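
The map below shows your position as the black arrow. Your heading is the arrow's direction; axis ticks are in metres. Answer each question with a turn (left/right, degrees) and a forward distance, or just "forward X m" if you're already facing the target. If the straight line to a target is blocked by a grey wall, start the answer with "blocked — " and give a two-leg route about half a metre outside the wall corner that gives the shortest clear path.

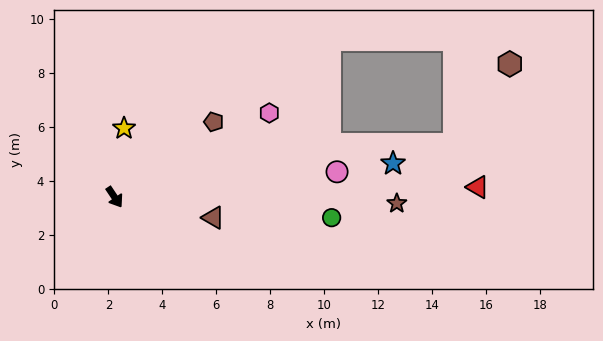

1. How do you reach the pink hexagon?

turn left 85°, forward 6.5 m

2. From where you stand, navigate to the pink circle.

turn left 63°, forward 8.3 m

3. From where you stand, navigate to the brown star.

turn left 55°, forward 10.5 m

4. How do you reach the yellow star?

turn left 138°, forward 2.6 m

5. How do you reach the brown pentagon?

turn left 93°, forward 4.6 m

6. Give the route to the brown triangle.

turn left 45°, forward 3.7 m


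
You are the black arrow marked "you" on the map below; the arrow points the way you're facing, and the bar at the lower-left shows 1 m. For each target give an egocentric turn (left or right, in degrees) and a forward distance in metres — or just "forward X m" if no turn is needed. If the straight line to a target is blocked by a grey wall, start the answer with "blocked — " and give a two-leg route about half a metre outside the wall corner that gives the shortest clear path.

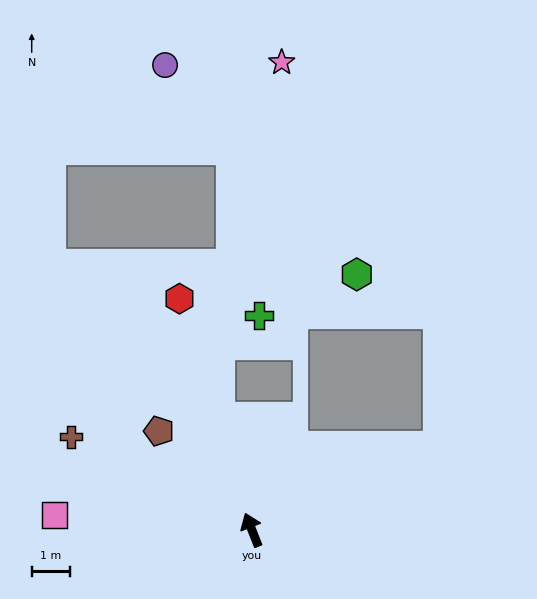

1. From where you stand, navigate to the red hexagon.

turn right 4°, forward 6.4 m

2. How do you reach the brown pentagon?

turn left 22°, forward 3.6 m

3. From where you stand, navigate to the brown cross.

turn left 41°, forward 5.3 m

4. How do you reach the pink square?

turn left 64°, forward 5.2 m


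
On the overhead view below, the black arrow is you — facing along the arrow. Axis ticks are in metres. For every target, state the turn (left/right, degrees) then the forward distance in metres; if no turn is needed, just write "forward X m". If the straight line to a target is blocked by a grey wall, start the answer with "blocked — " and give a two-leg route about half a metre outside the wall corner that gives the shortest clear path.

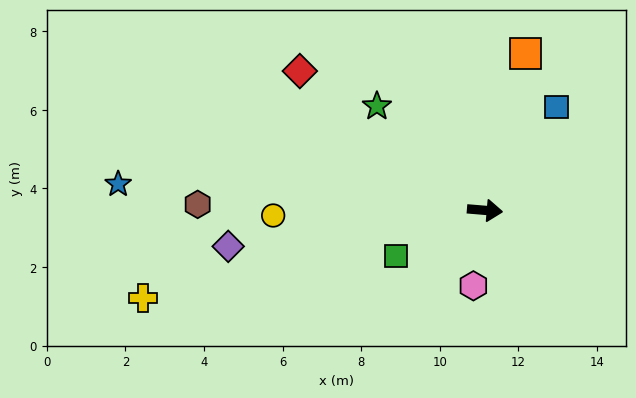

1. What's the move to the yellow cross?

turn right 161°, forward 9.0 m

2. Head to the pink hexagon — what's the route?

turn right 94°, forward 1.9 m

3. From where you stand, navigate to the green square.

turn right 148°, forward 2.5 m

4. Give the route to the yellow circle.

turn right 174°, forward 5.4 m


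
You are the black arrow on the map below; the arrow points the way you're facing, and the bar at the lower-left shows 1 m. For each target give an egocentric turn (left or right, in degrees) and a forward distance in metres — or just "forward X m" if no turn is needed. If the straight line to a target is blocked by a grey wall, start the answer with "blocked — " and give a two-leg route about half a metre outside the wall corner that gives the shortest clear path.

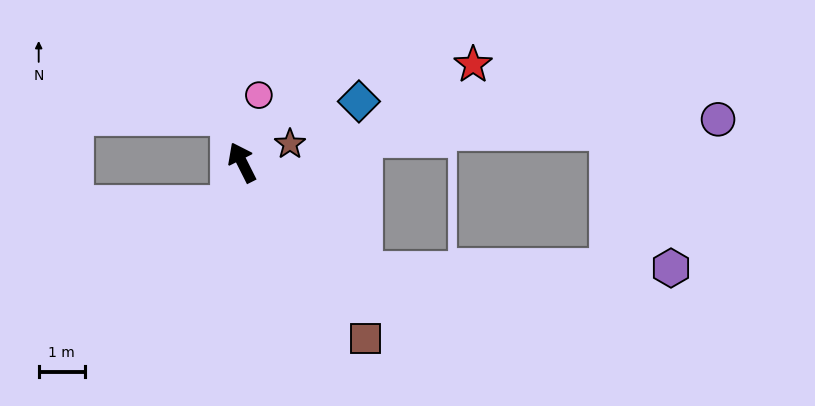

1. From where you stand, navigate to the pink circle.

turn right 41°, forward 1.5 m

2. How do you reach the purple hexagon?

blocked — turn right 158°, forward 3.5 m, then turn left 42°, forward 6.7 m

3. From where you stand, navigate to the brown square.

turn right 172°, forward 4.7 m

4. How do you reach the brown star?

turn right 96°, forward 1.1 m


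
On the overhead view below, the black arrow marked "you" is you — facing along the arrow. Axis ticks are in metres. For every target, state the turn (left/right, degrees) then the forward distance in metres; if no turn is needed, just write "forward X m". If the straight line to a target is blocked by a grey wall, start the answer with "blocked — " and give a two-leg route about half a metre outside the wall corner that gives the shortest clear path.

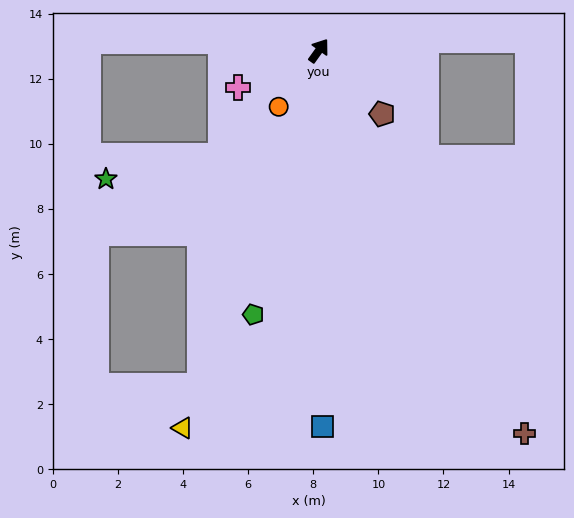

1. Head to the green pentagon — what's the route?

turn right 158°, forward 8.4 m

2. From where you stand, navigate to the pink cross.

turn left 150°, forward 2.7 m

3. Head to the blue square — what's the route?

turn right 144°, forward 11.5 m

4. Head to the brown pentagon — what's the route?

turn right 99°, forward 2.8 m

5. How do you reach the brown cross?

turn right 116°, forward 13.4 m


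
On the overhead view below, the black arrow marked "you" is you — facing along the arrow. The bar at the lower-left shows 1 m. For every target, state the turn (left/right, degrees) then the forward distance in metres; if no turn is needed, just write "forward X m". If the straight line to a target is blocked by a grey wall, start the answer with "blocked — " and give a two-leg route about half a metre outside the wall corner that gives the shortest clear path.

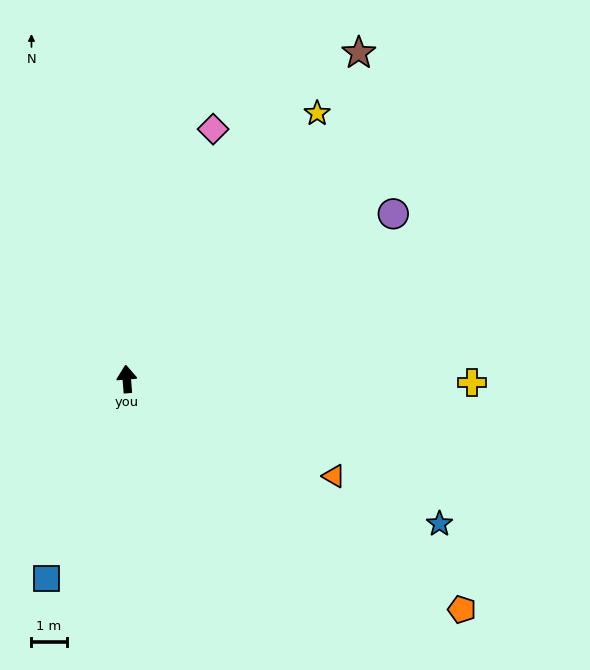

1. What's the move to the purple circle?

turn right 63°, forward 8.9 m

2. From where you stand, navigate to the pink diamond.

turn right 24°, forward 7.5 m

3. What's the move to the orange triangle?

turn right 120°, forward 6.5 m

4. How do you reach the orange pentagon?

turn right 129°, forward 11.6 m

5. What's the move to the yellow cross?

turn right 95°, forward 9.8 m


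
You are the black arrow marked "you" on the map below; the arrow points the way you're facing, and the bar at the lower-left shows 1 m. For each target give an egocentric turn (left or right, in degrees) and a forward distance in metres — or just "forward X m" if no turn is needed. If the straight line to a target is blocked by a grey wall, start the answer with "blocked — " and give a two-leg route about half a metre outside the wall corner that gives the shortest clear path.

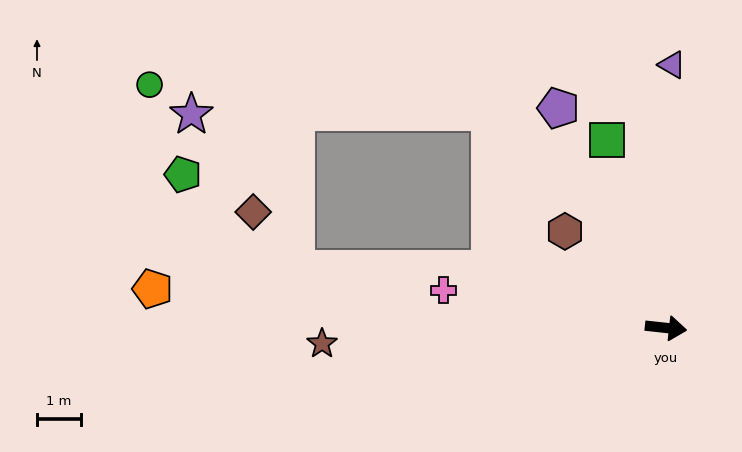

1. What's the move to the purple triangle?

turn left 95°, forward 6.0 m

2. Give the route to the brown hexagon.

turn left 143°, forward 3.2 m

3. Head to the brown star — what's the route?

turn right 171°, forward 7.8 m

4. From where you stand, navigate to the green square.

turn left 114°, forward 4.4 m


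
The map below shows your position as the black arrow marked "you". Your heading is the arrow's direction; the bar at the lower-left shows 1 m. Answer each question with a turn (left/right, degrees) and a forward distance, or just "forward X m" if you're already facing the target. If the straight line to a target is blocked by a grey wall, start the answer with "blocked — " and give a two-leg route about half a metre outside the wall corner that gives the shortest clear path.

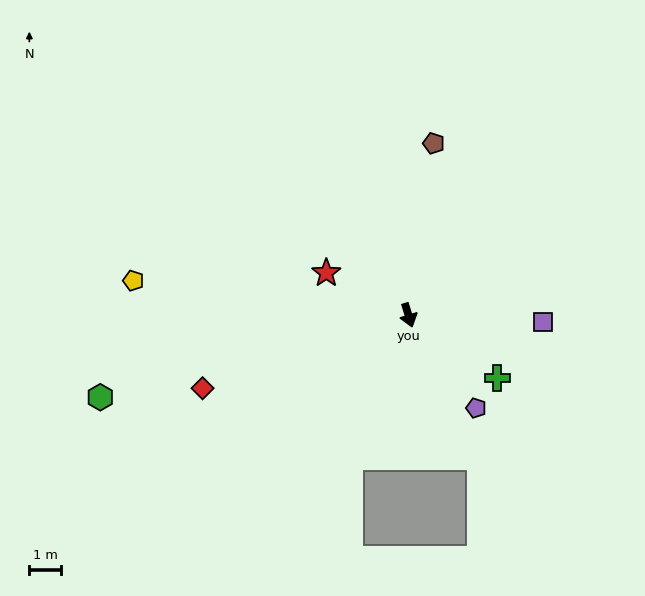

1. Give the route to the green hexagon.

turn right 92°, forward 10.0 m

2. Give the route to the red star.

turn right 134°, forward 2.9 m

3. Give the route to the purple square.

turn left 70°, forward 4.2 m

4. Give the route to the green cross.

turn left 38°, forward 3.4 m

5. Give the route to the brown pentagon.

turn left 155°, forward 5.5 m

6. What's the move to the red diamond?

turn right 88°, forward 6.9 m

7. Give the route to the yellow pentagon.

turn right 114°, forward 8.7 m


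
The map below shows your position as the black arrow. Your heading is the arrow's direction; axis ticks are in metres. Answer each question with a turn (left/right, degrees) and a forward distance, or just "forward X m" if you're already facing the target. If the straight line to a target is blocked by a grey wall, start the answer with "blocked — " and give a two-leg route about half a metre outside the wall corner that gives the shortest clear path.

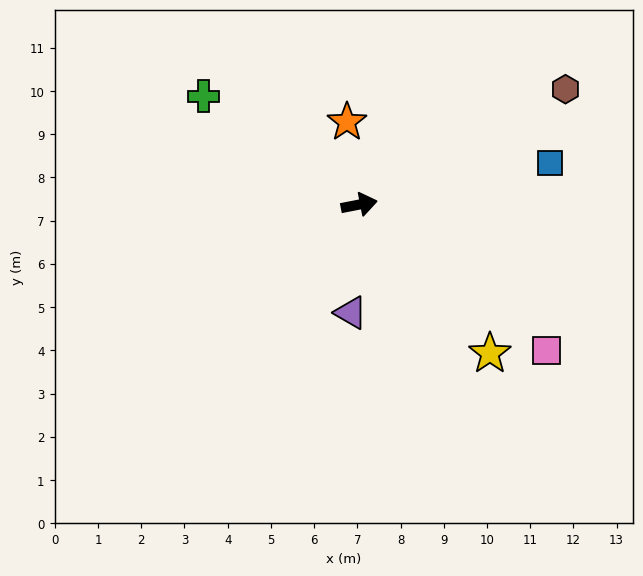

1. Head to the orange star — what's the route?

turn left 87°, forward 1.9 m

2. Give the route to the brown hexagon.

turn left 18°, forward 5.5 m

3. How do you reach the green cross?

turn left 134°, forward 4.4 m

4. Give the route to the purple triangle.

turn right 106°, forward 2.5 m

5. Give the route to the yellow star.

turn right 60°, forward 4.6 m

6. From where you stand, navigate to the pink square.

turn right 49°, forward 5.5 m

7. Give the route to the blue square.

forward 4.5 m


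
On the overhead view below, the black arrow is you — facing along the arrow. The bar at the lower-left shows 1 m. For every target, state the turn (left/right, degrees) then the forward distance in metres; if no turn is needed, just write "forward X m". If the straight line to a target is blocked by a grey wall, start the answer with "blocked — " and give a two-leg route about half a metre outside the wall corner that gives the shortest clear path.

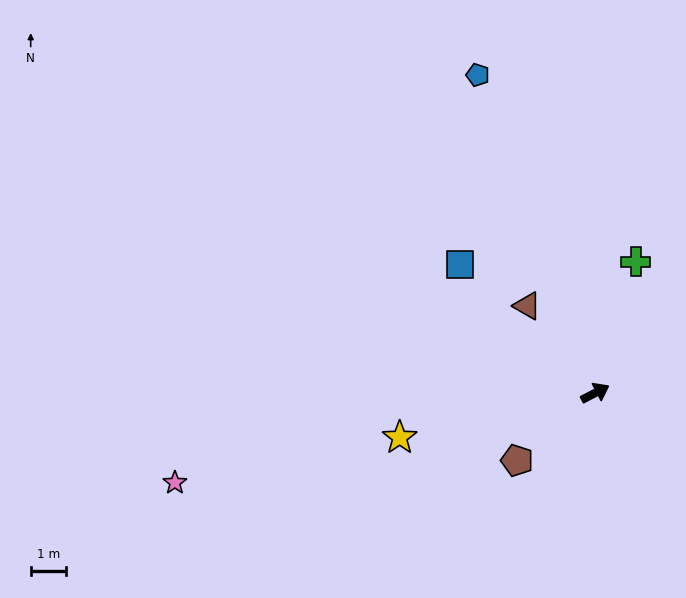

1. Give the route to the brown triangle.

turn left 101°, forward 3.1 m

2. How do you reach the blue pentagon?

turn left 83°, forward 9.6 m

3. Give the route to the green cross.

turn left 45°, forward 3.9 m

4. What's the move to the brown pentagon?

turn right 167°, forward 2.9 m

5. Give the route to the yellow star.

turn left 165°, forward 5.7 m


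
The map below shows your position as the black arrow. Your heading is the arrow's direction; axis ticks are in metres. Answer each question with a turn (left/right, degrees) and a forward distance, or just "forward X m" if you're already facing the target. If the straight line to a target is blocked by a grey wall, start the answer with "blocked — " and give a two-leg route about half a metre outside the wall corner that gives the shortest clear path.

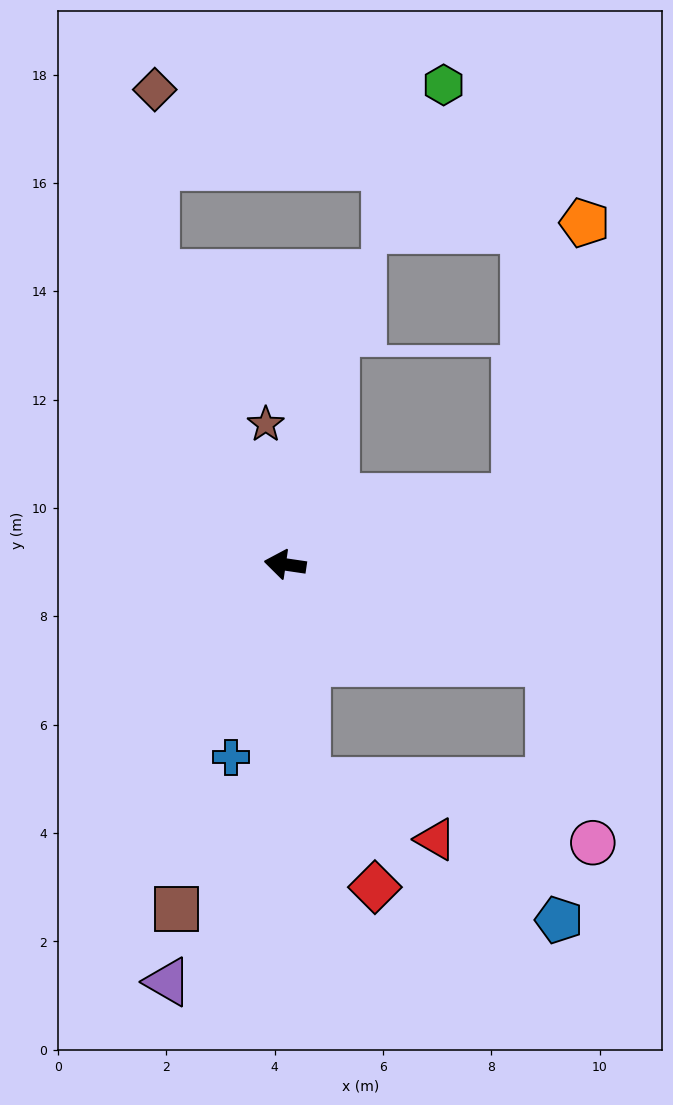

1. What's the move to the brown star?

turn right 74°, forward 2.6 m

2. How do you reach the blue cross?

turn left 83°, forward 3.7 m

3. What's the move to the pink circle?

blocked — turn left 168°, forward 5.2 m, then turn right 56°, forward 3.4 m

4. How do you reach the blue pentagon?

blocked — turn left 168°, forward 5.2 m, then turn right 67°, forward 4.7 m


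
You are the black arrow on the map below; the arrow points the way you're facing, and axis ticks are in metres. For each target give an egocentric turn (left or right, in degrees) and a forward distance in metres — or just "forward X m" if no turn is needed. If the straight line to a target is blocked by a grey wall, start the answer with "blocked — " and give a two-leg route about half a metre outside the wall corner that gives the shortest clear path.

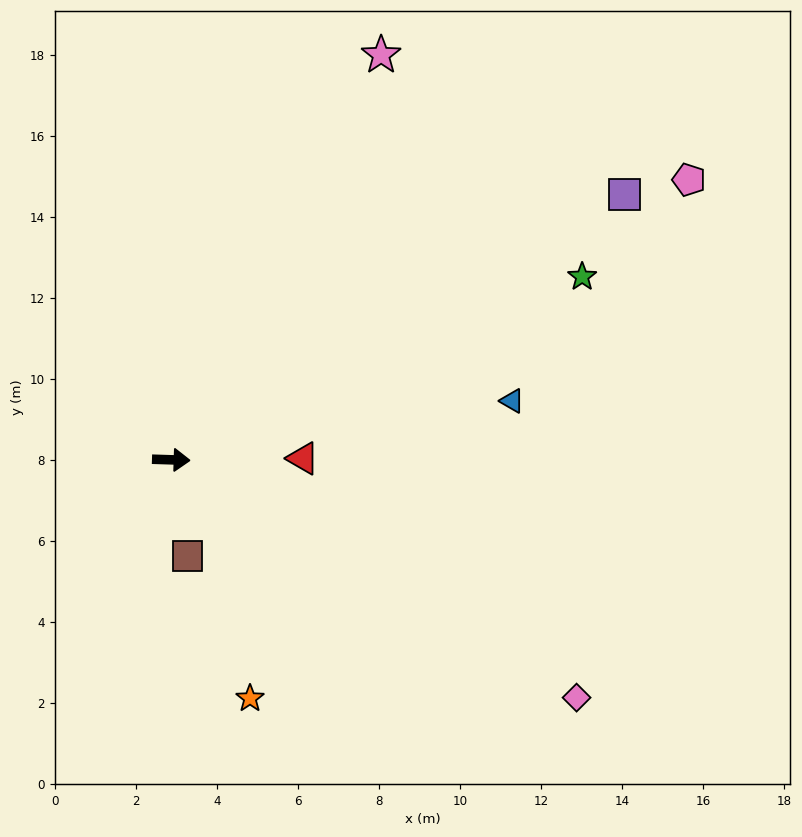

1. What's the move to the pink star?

turn left 64°, forward 11.3 m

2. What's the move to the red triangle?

turn left 2°, forward 3.3 m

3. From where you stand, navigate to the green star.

turn left 26°, forward 11.1 m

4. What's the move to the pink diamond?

turn right 29°, forward 11.6 m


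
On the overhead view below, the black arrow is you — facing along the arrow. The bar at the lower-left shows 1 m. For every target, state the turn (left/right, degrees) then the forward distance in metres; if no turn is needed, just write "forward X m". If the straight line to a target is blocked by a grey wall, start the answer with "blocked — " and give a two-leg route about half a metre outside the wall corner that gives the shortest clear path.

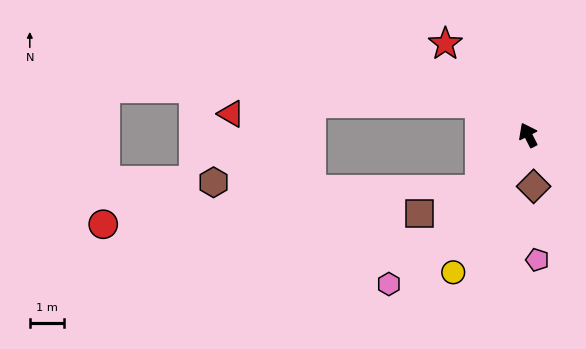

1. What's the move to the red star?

turn left 15°, forward 3.6 m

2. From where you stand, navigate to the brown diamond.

turn left 159°, forward 1.5 m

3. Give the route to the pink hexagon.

turn left 110°, forward 5.9 m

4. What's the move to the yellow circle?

turn left 124°, forward 4.5 m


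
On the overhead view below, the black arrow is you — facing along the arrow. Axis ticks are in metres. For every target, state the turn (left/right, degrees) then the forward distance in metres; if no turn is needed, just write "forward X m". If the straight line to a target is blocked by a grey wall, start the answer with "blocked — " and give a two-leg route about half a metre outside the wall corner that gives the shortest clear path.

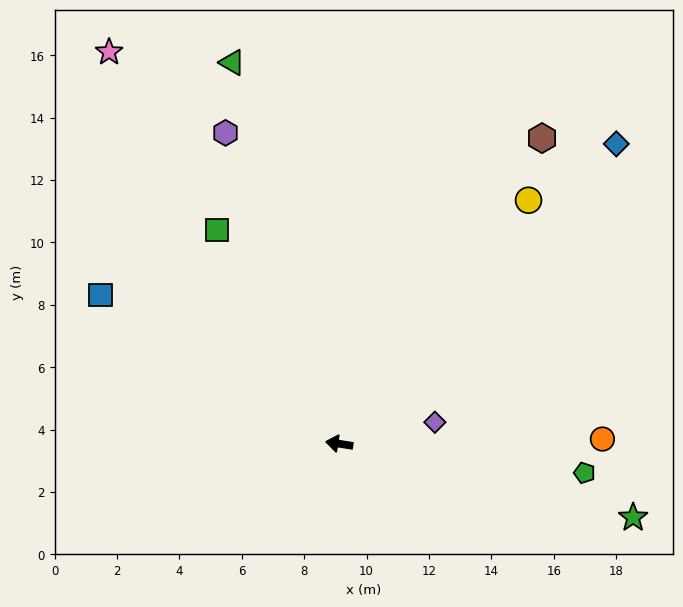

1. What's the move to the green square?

turn right 52°, forward 7.9 m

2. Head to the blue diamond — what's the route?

turn right 124°, forward 13.1 m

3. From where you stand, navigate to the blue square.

turn right 23°, forward 9.0 m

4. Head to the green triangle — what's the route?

turn right 66°, forward 12.7 m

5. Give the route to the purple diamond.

turn right 159°, forward 3.1 m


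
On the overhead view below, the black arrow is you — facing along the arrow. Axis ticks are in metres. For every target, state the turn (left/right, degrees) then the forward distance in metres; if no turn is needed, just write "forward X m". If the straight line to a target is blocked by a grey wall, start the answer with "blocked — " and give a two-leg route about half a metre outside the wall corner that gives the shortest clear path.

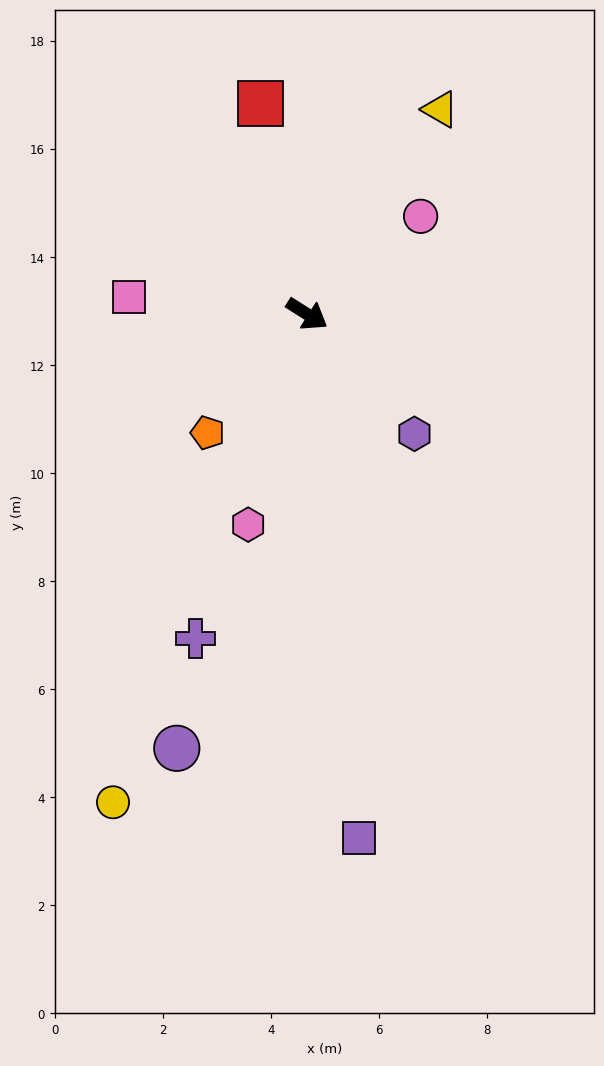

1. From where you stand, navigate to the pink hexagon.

turn right 73°, forward 4.0 m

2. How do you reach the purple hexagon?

turn right 16°, forward 3.0 m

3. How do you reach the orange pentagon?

turn right 98°, forward 2.9 m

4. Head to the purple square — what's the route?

turn right 52°, forward 9.7 m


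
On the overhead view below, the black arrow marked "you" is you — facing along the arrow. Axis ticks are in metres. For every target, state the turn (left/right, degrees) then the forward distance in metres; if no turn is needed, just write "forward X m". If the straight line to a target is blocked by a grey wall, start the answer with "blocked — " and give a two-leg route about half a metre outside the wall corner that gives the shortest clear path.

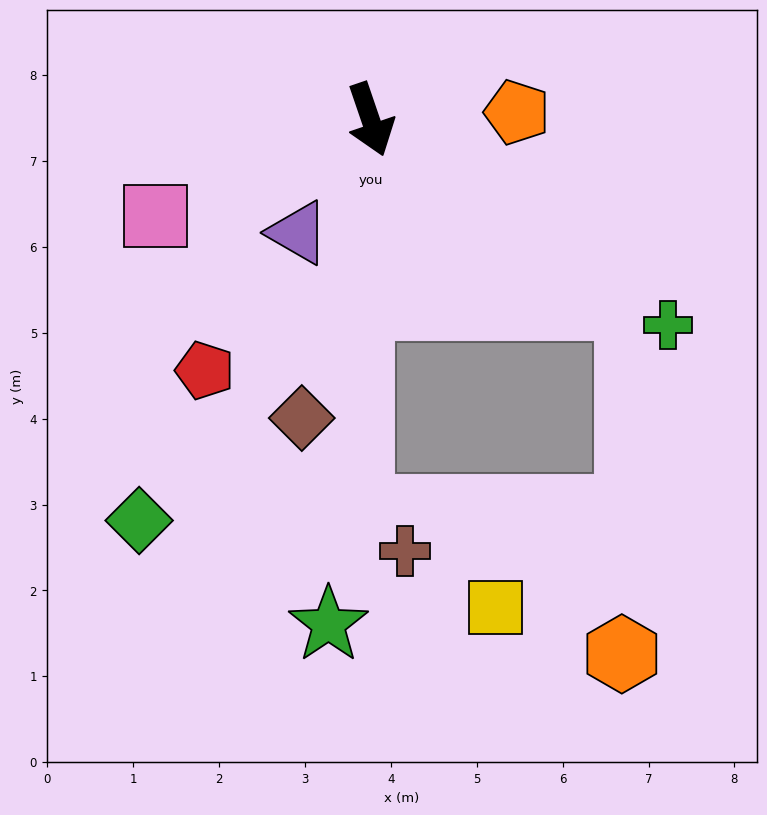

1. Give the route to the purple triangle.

turn right 52°, forward 1.6 m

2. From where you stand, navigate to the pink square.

turn right 85°, forward 2.7 m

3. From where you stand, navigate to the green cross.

turn left 37°, forward 4.2 m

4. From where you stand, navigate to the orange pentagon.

turn left 74°, forward 1.7 m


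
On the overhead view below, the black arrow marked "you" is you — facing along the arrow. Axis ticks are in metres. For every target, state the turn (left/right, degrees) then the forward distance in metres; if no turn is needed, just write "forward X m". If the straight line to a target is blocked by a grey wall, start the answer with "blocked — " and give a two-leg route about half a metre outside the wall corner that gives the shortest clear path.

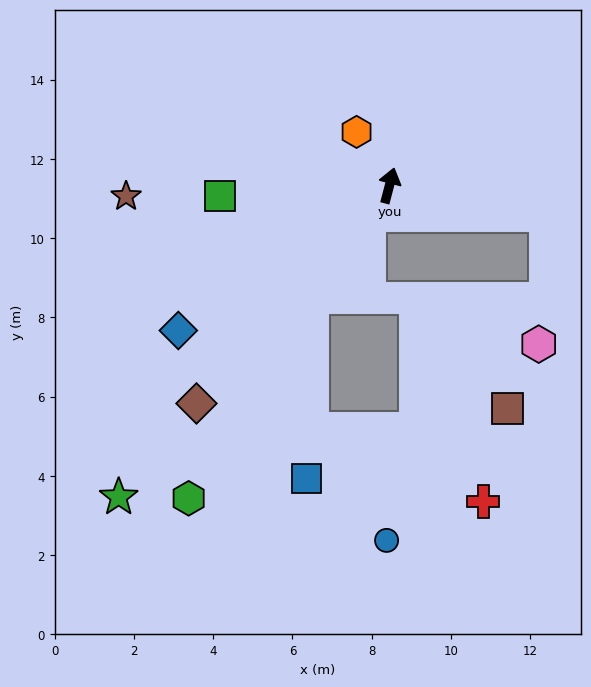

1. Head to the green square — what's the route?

turn left 108°, forward 4.3 m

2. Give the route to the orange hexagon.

turn left 46°, forward 1.6 m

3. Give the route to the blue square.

blocked — turn left 160°, forward 3.4 m, then turn left 33°, forward 4.6 m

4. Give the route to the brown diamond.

turn left 153°, forward 7.3 m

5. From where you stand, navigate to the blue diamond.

turn left 139°, forward 6.5 m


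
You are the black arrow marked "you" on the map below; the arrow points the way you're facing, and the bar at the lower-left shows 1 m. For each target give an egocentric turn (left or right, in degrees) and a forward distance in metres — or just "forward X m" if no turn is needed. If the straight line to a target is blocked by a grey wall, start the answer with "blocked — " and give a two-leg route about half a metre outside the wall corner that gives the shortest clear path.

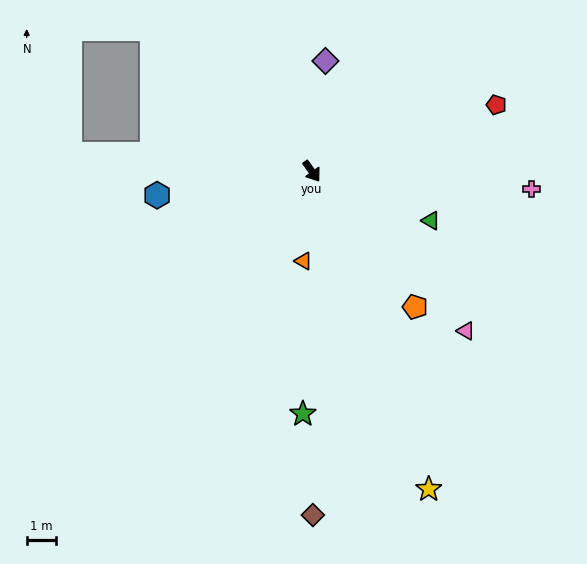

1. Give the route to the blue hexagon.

turn right 117°, forward 5.4 m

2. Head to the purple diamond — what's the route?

turn left 138°, forward 3.8 m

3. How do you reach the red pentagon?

turn left 74°, forward 6.8 m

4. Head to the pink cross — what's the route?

turn left 50°, forward 7.6 m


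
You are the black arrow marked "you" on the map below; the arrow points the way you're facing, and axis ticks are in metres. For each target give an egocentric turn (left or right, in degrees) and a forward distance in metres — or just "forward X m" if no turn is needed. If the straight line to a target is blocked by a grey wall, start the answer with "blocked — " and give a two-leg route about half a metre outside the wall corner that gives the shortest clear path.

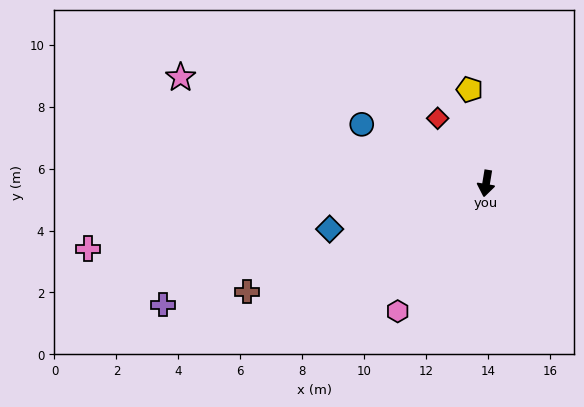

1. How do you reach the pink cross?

turn right 71°, forward 13.0 m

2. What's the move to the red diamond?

turn right 134°, forward 2.6 m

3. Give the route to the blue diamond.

turn right 64°, forward 5.3 m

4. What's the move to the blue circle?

turn right 106°, forward 4.4 m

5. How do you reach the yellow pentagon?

turn right 161°, forward 3.1 m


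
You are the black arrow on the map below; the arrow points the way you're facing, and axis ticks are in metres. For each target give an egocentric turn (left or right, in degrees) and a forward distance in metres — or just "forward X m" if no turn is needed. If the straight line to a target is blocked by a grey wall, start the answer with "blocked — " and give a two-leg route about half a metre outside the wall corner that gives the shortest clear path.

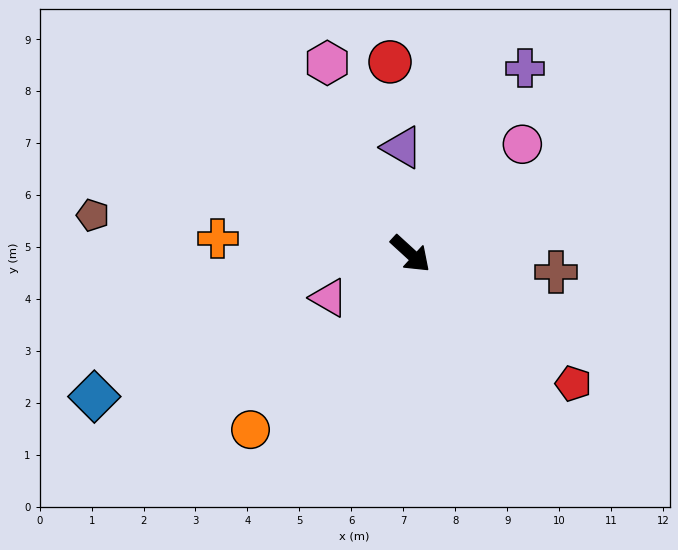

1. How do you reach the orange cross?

turn right 142°, forward 3.7 m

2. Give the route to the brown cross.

turn left 35°, forward 2.8 m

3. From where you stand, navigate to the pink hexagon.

turn left 156°, forward 4.0 m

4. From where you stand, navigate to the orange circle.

turn right 90°, forward 4.6 m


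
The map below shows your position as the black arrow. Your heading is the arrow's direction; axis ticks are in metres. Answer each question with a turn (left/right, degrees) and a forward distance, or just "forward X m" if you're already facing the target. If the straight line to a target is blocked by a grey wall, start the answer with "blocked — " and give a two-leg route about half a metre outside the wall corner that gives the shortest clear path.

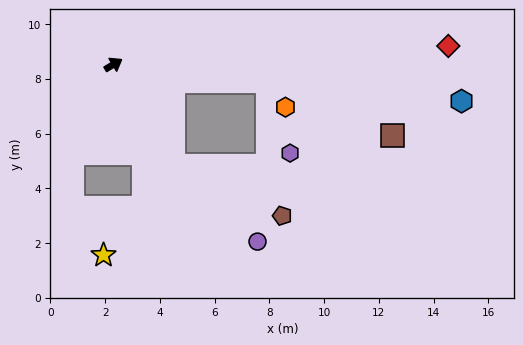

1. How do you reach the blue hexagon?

turn right 37°, forward 12.8 m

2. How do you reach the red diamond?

turn right 28°, forward 12.3 m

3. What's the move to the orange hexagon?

blocked — turn right 37°, forward 5.6 m, then turn right 48°, forward 1.2 m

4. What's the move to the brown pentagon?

blocked — turn right 90°, forward 4.3 m, then turn left 34°, forward 4.4 m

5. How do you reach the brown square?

blocked — turn right 37°, forward 5.6 m, then turn right 17°, forward 5.0 m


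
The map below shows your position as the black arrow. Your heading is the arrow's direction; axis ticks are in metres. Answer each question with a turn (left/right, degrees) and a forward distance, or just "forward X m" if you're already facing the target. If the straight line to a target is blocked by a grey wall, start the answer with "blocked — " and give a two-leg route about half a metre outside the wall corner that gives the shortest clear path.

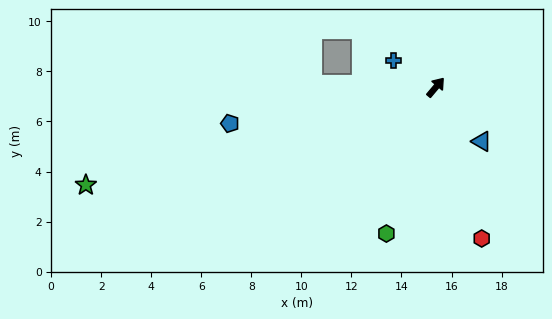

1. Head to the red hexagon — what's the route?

turn right 123°, forward 6.3 m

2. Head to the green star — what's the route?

turn left 146°, forward 14.5 m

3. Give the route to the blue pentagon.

turn left 140°, forward 8.4 m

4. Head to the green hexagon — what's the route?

turn right 159°, forward 6.2 m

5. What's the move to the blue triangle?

turn right 100°, forward 2.8 m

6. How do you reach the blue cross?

turn left 98°, forward 2.0 m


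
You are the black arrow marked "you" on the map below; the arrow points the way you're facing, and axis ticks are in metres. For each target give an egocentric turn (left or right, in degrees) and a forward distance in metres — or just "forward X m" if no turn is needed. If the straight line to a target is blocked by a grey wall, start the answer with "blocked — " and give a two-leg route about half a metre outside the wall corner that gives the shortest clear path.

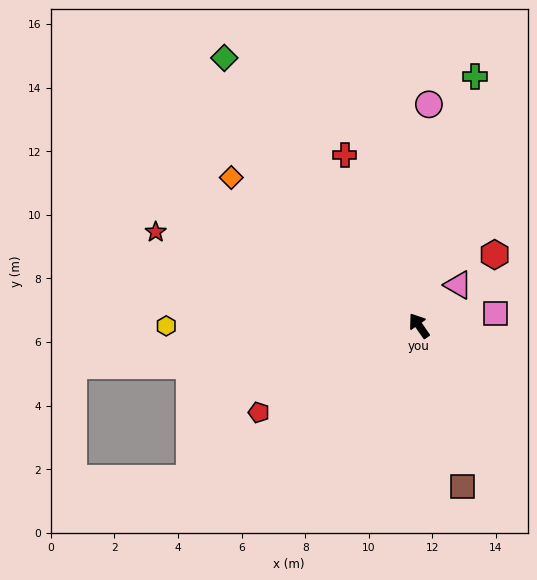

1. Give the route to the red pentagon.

turn left 84°, forward 5.7 m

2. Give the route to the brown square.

turn left 160°, forward 5.2 m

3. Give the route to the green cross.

turn right 47°, forward 8.0 m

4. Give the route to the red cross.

turn right 11°, forward 5.8 m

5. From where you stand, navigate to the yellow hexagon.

turn left 55°, forward 7.9 m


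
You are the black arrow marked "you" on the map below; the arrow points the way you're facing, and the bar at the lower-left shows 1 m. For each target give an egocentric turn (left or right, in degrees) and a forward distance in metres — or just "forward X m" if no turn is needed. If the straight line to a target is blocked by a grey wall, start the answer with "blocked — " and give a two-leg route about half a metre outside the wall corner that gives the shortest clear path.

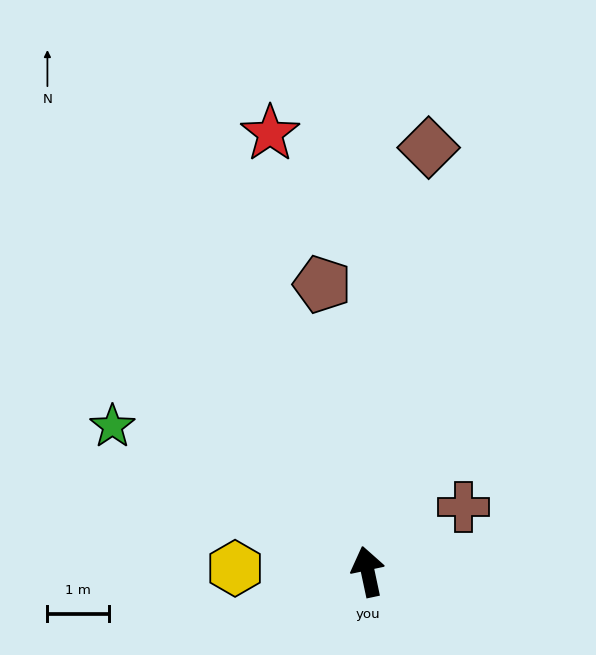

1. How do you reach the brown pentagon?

turn right 3°, forward 4.7 m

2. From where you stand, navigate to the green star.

turn left 48°, forward 4.8 m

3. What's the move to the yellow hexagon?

turn left 77°, forward 2.2 m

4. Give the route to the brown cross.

turn right 68°, forward 1.9 m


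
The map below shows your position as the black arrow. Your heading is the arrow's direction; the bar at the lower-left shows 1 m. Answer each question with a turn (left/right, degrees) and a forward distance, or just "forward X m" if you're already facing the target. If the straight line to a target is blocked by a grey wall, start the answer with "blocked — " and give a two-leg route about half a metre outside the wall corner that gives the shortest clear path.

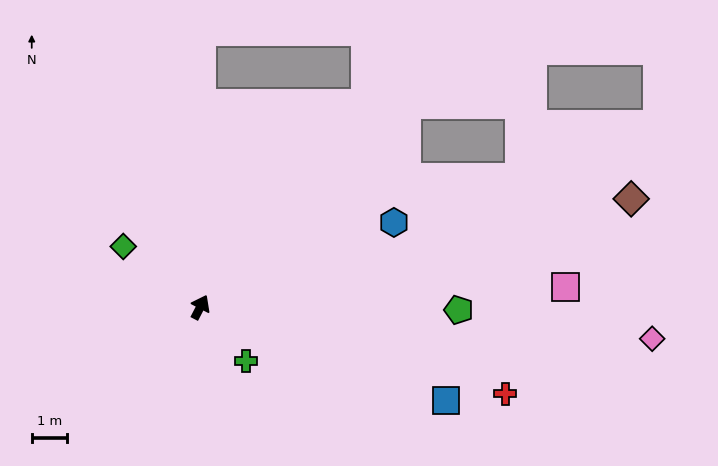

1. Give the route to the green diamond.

turn left 79°, forward 2.8 m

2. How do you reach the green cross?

turn right 112°, forward 2.0 m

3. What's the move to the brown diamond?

turn right 49°, forward 12.5 m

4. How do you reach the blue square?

turn right 83°, forward 7.4 m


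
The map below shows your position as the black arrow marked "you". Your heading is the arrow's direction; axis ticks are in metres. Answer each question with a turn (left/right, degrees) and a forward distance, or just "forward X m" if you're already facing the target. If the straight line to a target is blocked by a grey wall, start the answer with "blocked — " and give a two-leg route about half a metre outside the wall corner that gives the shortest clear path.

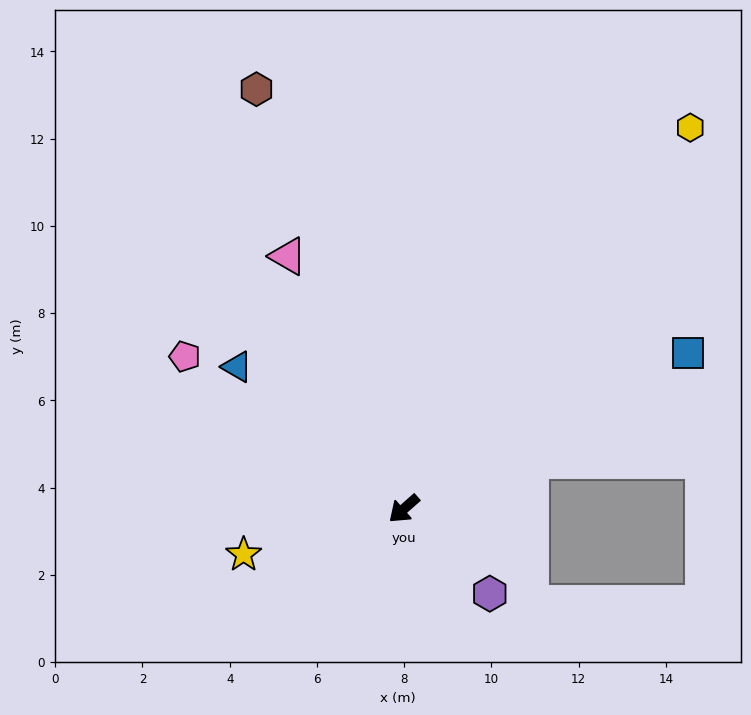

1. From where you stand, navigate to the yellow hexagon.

turn right 168°, forward 10.9 m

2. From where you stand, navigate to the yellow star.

turn right 25°, forward 3.8 m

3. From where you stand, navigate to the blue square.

turn left 167°, forward 7.4 m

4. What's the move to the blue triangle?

turn right 82°, forward 5.0 m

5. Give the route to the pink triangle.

turn right 107°, forward 6.4 m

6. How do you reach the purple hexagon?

turn left 94°, forward 2.8 m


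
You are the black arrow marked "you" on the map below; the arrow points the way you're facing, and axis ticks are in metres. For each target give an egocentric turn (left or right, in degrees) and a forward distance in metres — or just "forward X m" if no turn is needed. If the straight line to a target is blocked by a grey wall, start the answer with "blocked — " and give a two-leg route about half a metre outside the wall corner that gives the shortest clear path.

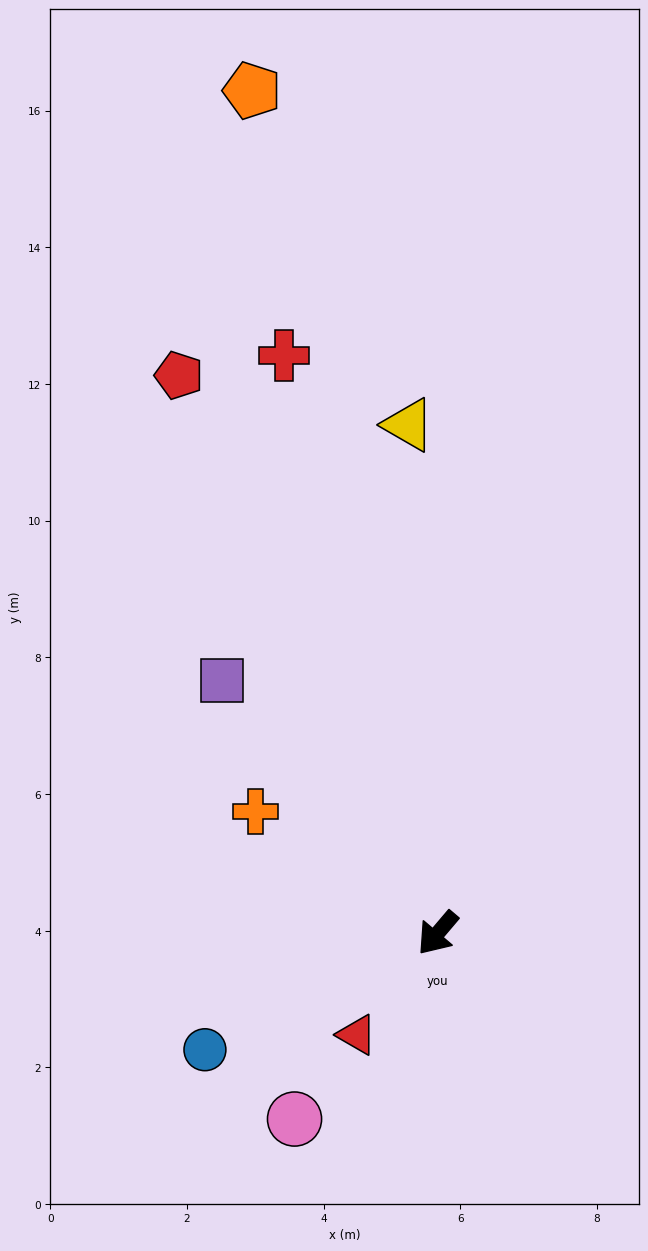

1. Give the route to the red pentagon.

turn right 115°, forward 9.0 m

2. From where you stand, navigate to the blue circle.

turn right 23°, forward 3.8 m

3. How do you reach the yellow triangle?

turn right 136°, forward 7.4 m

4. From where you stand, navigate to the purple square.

turn right 99°, forward 4.9 m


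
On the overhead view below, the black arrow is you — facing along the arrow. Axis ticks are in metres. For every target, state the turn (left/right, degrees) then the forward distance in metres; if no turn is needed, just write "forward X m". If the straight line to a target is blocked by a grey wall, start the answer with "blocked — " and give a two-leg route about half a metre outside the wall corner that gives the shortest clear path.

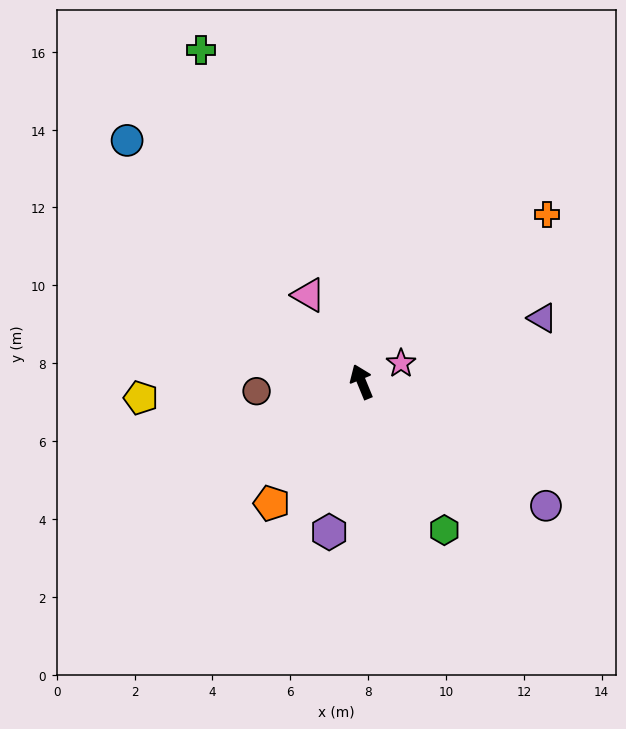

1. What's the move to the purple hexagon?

turn left 145°, forward 3.9 m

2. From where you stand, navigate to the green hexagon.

turn right 173°, forward 4.4 m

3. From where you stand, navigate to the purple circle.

turn right 146°, forward 5.7 m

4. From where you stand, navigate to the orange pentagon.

turn left 121°, forward 3.9 m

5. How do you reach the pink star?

turn right 87°, forward 1.1 m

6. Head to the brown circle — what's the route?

turn left 73°, forward 2.7 m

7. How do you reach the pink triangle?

turn left 9°, forward 2.6 m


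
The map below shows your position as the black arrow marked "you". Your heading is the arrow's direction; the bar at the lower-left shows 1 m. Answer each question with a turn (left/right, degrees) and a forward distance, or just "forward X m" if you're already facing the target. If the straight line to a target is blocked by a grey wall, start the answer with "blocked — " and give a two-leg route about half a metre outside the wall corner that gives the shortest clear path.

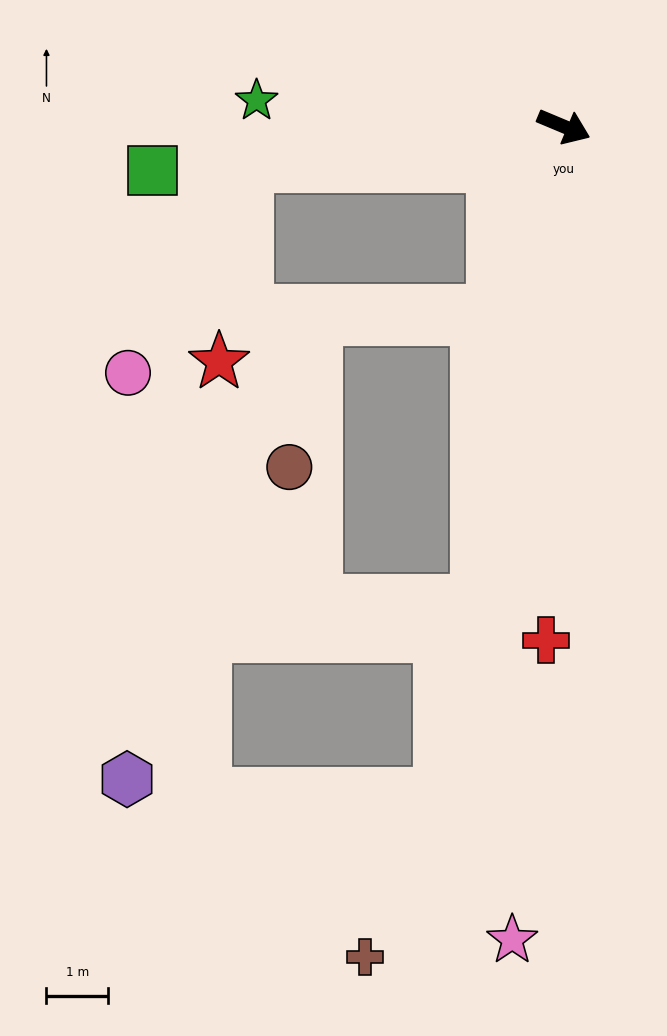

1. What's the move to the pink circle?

blocked — turn right 150°, forward 5.2 m, then turn left 53°, forward 3.9 m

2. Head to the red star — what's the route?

blocked — turn right 150°, forward 5.2 m, then turn left 74°, forward 3.2 m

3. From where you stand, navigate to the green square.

turn right 151°, forward 6.7 m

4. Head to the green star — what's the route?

turn right 162°, forward 5.0 m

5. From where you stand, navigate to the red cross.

turn right 69°, forward 8.4 m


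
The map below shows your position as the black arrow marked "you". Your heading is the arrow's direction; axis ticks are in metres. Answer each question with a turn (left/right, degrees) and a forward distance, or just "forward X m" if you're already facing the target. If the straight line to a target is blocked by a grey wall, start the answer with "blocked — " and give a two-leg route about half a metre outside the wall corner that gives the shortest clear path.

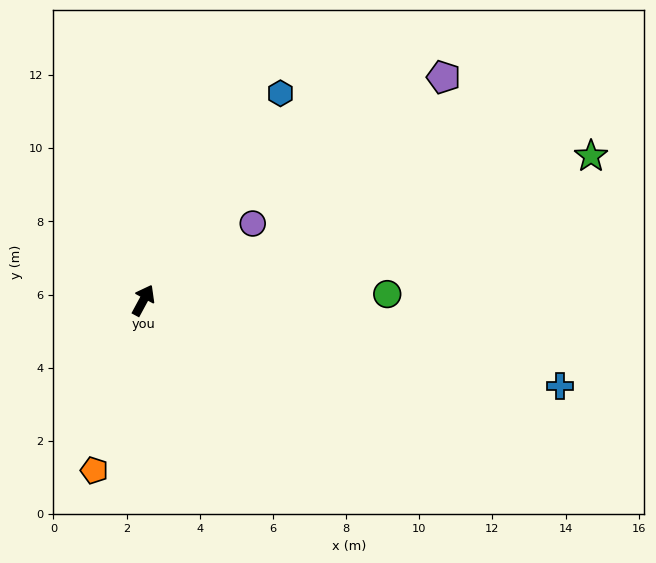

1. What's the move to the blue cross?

turn right 73°, forward 11.6 m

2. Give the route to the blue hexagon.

turn right 5°, forward 6.8 m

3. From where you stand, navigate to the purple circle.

turn right 27°, forward 3.7 m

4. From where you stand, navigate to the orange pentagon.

turn right 168°, forward 4.8 m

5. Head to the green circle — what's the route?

turn right 60°, forward 6.7 m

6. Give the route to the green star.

turn right 44°, forward 12.9 m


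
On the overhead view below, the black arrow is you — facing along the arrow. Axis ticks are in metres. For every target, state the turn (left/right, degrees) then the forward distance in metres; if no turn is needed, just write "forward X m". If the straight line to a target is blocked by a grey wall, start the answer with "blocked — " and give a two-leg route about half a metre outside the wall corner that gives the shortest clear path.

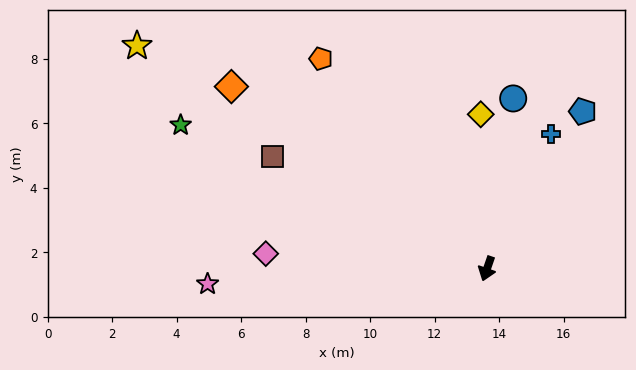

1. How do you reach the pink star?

turn right 68°, forward 8.7 m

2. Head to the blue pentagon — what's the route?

turn left 168°, forward 5.7 m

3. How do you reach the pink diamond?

turn right 75°, forward 6.9 m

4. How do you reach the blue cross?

turn left 174°, forward 4.6 m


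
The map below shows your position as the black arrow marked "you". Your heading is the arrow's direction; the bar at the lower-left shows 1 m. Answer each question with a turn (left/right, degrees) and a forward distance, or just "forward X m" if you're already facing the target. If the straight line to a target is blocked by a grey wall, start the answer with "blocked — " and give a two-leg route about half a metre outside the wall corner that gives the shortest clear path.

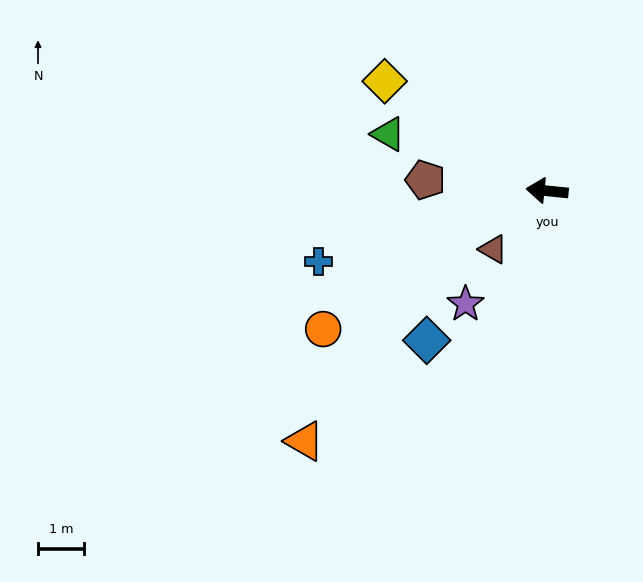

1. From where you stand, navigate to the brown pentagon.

forward 2.6 m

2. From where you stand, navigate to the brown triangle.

turn left 53°, forward 1.7 m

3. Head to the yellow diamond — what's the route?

turn right 28°, forward 4.2 m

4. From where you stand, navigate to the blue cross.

turn left 23°, forward 5.2 m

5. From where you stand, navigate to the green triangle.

turn right 14°, forward 3.6 m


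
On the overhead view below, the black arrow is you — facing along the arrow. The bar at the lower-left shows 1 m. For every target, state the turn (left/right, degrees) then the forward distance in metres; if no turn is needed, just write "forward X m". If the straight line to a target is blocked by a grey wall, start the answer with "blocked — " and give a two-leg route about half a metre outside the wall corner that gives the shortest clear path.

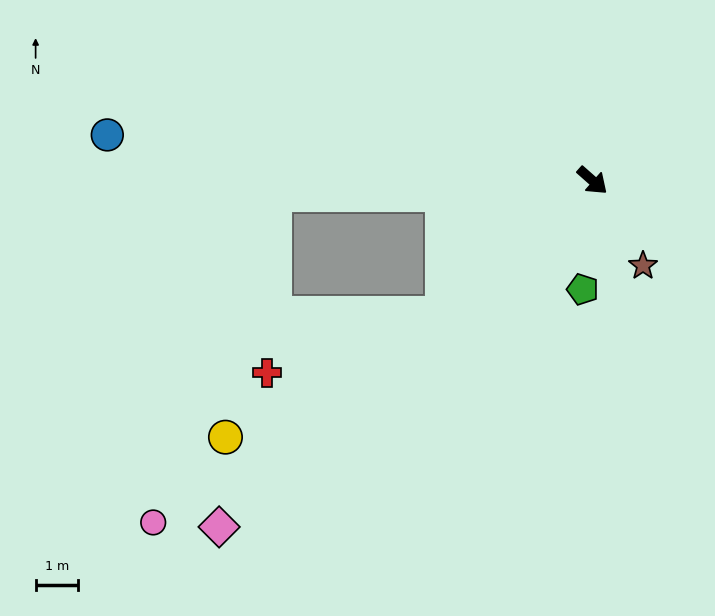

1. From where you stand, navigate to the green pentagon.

turn right 54°, forward 2.6 m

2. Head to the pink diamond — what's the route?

turn right 96°, forward 12.0 m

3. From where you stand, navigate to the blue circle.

turn right 144°, forward 11.4 m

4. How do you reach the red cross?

blocked — turn right 97°, forward 4.7 m, then turn right 23°, forward 4.3 m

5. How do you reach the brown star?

turn right 18°, forward 2.3 m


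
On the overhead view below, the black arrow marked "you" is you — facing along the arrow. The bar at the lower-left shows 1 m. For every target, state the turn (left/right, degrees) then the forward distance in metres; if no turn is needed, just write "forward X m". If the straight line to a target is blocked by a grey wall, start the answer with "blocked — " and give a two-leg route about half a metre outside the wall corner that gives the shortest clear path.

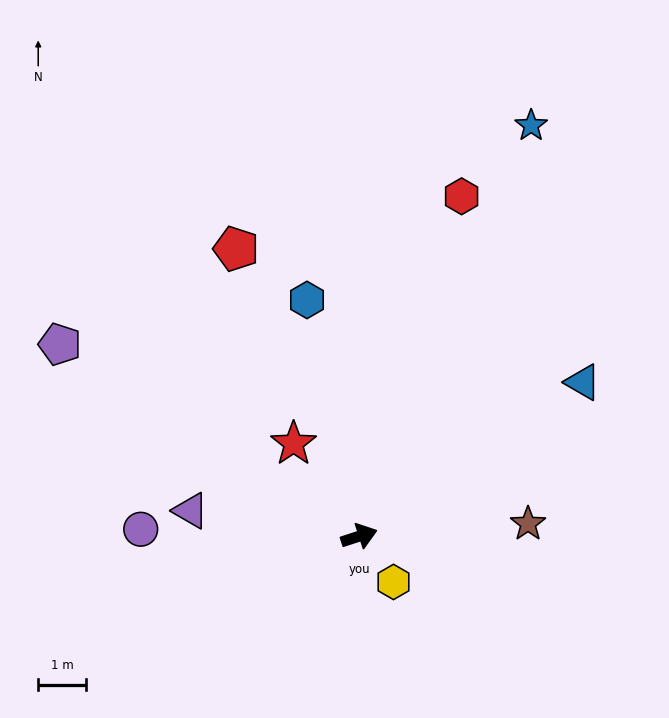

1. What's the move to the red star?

turn left 107°, forward 2.4 m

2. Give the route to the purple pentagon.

turn left 129°, forward 7.4 m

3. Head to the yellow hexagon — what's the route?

turn right 71°, forward 1.2 m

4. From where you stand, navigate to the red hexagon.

turn left 55°, forward 7.4 m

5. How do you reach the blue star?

turn left 49°, forward 9.3 m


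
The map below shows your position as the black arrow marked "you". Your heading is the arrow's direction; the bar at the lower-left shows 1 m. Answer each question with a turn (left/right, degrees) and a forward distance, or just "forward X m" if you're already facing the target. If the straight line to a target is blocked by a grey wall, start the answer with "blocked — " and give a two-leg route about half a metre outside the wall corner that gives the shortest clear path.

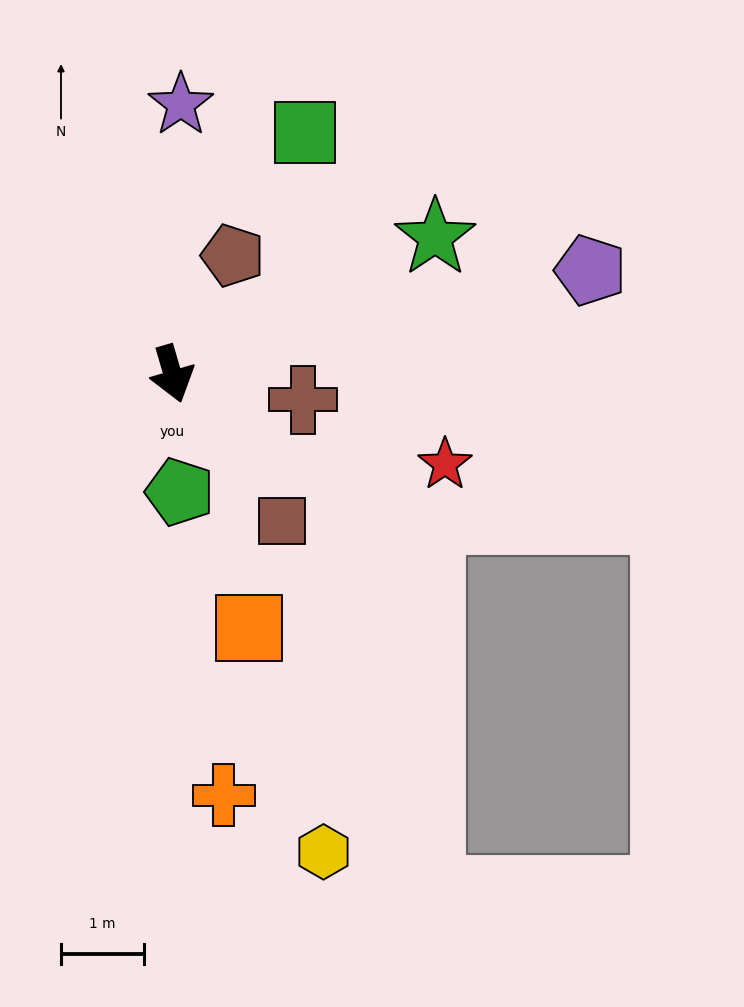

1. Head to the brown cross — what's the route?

turn left 63°, forward 1.6 m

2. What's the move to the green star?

turn left 101°, forward 3.6 m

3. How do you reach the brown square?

turn left 21°, forward 2.2 m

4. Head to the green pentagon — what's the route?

turn right 13°, forward 1.4 m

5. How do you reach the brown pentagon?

turn left 137°, forward 1.6 m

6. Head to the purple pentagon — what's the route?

turn left 88°, forward 5.2 m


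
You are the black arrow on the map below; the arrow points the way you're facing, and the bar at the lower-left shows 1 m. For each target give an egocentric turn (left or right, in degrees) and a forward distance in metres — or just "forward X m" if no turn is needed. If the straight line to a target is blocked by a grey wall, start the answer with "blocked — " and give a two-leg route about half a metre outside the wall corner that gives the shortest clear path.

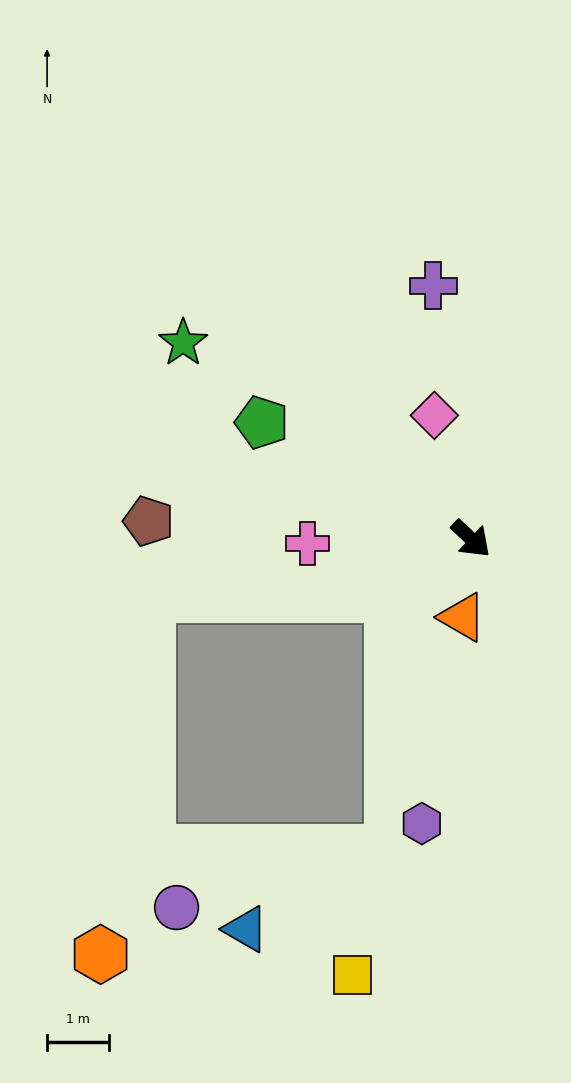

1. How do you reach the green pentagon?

turn right 166°, forward 3.9 m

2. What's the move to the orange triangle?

turn right 53°, forward 1.3 m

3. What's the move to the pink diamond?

turn left 150°, forward 2.1 m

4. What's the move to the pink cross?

turn right 135°, forward 2.6 m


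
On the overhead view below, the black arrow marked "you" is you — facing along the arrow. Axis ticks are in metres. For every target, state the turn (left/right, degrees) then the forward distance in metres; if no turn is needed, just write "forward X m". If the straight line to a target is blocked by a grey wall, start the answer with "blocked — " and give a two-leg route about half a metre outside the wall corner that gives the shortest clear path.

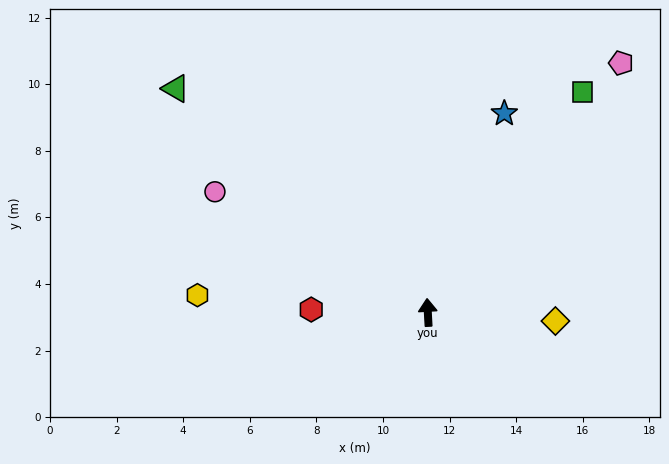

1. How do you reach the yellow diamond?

turn right 97°, forward 3.8 m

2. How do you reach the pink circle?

turn left 57°, forward 7.3 m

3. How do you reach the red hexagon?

turn left 85°, forward 3.5 m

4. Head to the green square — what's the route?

turn right 38°, forward 8.1 m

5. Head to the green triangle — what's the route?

turn left 45°, forward 10.1 m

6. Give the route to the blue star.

turn right 24°, forward 6.4 m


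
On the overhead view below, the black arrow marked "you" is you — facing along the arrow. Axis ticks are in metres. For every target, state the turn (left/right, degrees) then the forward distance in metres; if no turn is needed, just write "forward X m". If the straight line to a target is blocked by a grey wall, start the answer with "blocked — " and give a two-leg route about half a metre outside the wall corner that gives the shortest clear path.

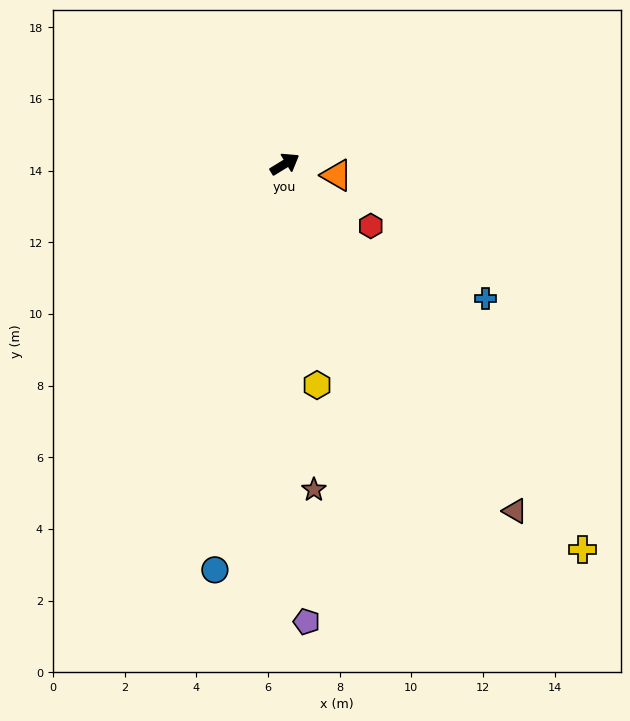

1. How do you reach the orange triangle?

turn right 44°, forward 1.5 m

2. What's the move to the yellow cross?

turn right 84°, forward 13.6 m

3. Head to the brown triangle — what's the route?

turn right 88°, forward 11.6 m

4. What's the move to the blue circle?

turn right 131°, forward 11.5 m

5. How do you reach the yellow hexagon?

turn right 113°, forward 6.2 m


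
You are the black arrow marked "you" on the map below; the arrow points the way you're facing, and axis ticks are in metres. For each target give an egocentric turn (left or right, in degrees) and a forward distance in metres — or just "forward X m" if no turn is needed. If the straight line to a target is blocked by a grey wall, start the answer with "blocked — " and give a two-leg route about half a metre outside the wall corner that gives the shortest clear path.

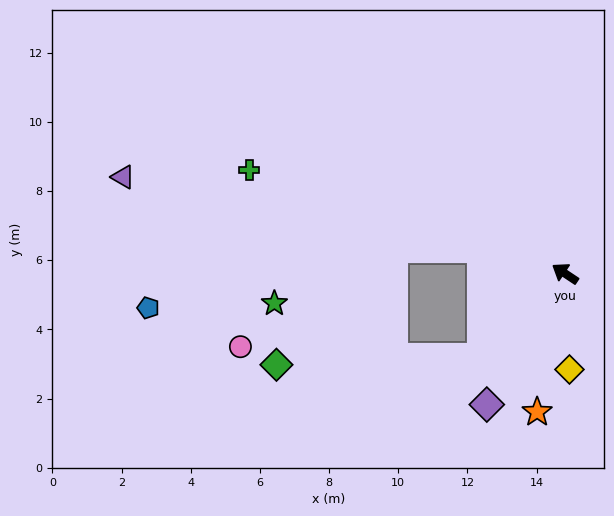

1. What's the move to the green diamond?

blocked — turn left 79°, forward 3.4 m, then turn right 43°, forward 5.9 m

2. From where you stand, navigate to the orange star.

turn left 112°, forward 4.1 m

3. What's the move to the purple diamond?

turn left 93°, forward 4.4 m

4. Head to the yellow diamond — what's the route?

turn left 126°, forward 2.8 m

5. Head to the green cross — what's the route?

turn left 15°, forward 9.6 m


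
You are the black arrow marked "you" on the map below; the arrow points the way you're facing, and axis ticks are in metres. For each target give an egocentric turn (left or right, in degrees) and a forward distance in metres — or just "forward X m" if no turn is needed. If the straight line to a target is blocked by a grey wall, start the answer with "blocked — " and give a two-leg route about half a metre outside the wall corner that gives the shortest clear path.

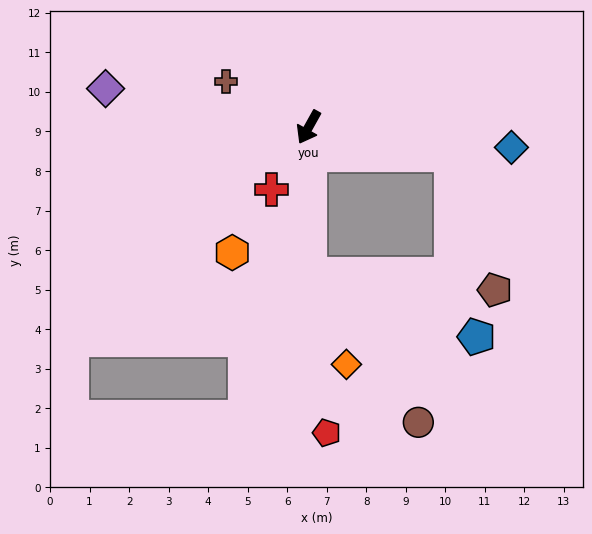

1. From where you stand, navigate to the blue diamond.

turn left 113°, forward 5.2 m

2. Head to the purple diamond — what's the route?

turn right 72°, forward 5.2 m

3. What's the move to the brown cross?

turn right 90°, forward 2.4 m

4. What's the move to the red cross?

forward 1.8 m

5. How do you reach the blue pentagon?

blocked — turn left 30°, forward 3.7 m, then turn left 68°, forward 4.5 m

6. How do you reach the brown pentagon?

blocked — turn left 108°, forward 3.7 m, then turn right 61°, forward 3.6 m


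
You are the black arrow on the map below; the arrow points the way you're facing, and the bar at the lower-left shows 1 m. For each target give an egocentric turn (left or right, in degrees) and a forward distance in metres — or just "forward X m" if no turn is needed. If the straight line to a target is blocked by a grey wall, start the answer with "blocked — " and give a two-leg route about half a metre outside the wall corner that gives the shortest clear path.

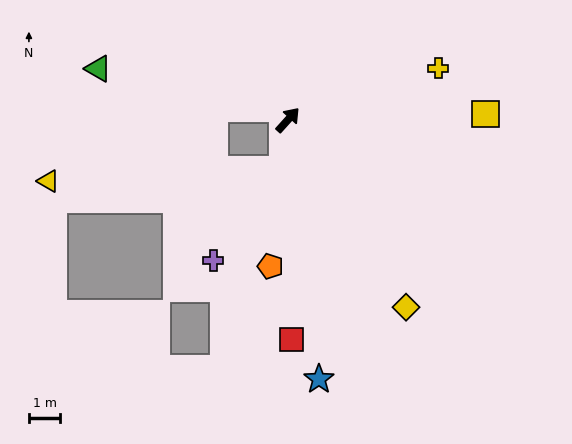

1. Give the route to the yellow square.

turn right 46°, forward 6.3 m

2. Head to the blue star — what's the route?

turn right 131°, forward 8.3 m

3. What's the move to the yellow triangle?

blocked — turn right 144°, forward 1.6 m, then turn right 81°, forward 7.4 m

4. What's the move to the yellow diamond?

turn right 106°, forward 7.0 m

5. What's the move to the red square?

turn right 137°, forward 7.0 m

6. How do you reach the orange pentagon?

turn right 145°, forward 4.7 m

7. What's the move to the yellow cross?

turn right 29°, forward 5.0 m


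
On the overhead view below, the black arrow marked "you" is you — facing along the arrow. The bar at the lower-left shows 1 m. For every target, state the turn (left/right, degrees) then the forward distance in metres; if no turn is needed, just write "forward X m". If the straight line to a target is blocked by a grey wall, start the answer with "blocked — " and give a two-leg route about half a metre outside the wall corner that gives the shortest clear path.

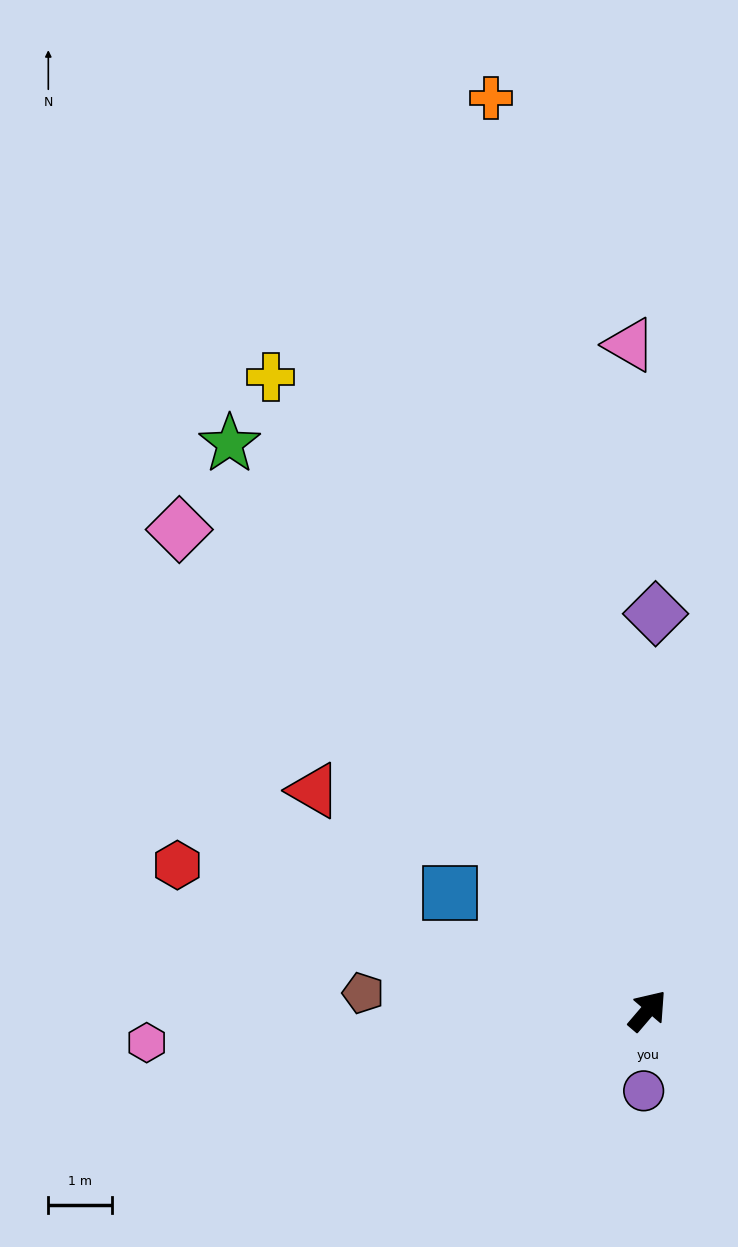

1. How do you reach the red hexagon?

turn left 113°, forward 7.7 m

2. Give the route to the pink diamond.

turn left 85°, forward 10.5 m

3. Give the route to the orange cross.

turn left 50°, forward 14.5 m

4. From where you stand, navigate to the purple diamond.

turn left 39°, forward 6.2 m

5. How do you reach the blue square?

turn left 100°, forward 3.6 m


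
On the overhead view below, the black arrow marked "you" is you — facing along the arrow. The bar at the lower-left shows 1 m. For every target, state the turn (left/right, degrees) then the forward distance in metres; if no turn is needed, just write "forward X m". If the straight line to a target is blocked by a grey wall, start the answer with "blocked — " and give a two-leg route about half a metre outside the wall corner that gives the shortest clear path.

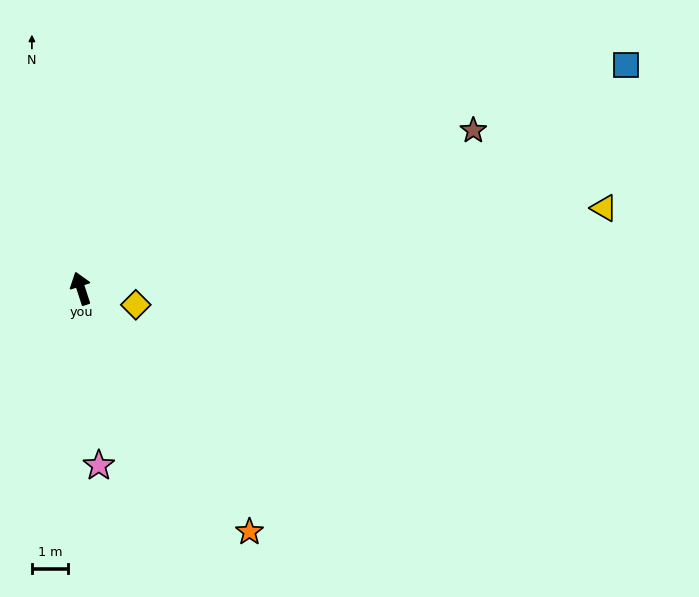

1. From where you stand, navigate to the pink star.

turn left 168°, forward 4.9 m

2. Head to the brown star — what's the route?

turn right 86°, forward 11.7 m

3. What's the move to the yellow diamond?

turn right 125°, forward 1.6 m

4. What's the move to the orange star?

turn right 163°, forward 8.2 m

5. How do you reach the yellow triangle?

turn right 99°, forward 14.6 m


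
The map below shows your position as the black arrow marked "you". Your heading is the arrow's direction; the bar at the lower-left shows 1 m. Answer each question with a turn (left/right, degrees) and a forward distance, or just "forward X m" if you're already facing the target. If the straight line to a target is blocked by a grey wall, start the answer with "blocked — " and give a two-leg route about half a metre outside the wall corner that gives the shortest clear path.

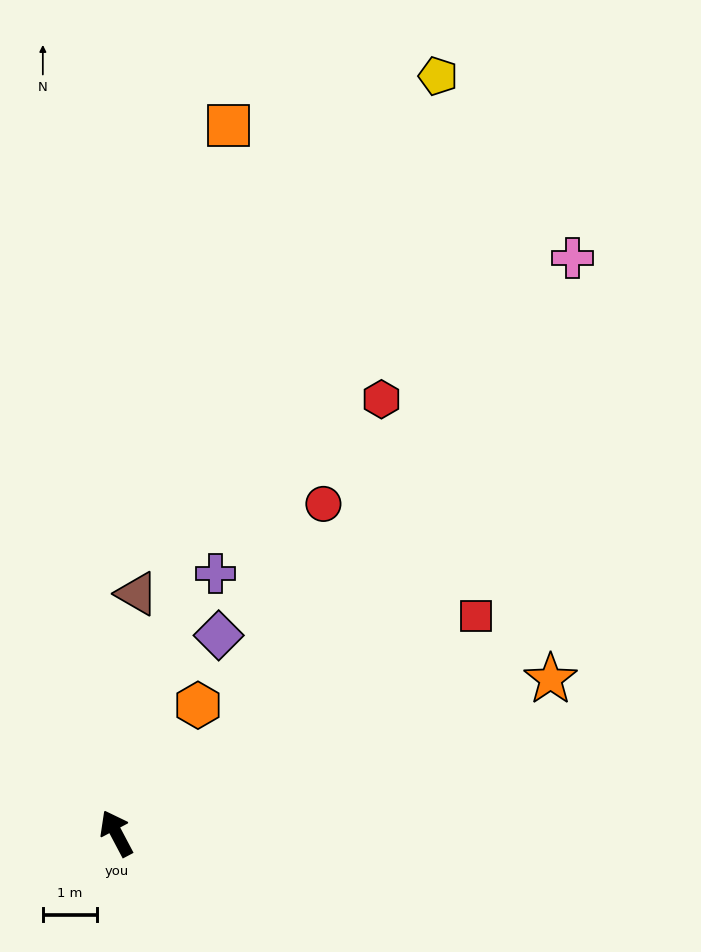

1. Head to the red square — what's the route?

turn right 87°, forward 7.8 m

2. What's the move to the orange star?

turn right 98°, forward 8.6 m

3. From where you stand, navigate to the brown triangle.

turn right 33°, forward 4.5 m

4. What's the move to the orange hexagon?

turn right 60°, forward 2.8 m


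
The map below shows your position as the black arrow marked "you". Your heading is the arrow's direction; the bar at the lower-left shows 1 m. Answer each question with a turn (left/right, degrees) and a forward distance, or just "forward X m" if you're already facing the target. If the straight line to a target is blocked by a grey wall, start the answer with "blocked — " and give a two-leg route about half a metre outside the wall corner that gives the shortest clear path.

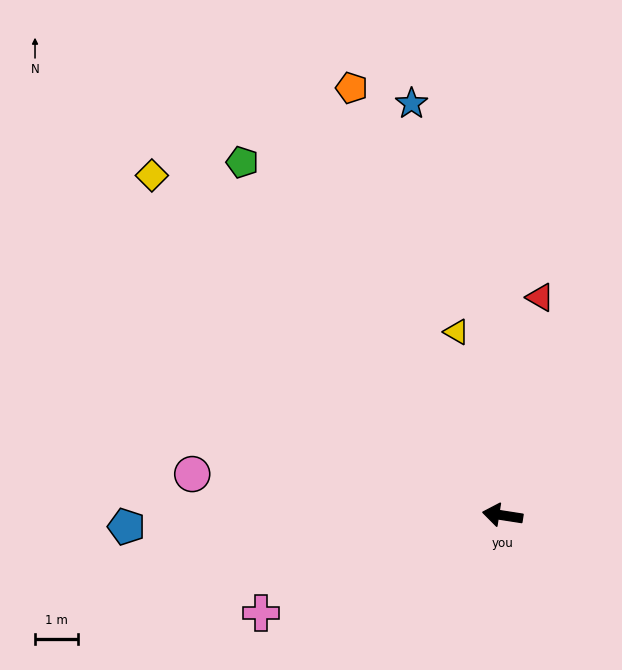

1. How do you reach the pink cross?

turn left 31°, forward 6.1 m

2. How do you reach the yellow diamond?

turn right 35°, forward 11.5 m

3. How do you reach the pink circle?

forward 7.4 m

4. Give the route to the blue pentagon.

turn left 11°, forward 8.8 m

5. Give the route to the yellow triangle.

turn right 67°, forward 4.4 m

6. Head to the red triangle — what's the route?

turn right 91°, forward 5.2 m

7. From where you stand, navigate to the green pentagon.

turn right 45°, forward 10.3 m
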